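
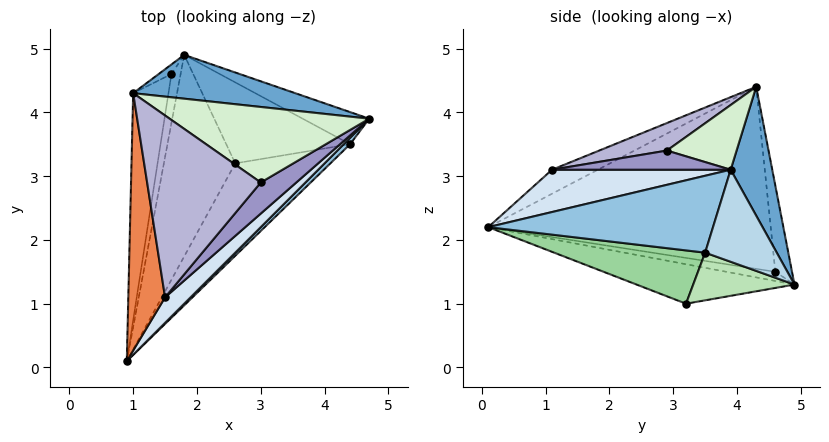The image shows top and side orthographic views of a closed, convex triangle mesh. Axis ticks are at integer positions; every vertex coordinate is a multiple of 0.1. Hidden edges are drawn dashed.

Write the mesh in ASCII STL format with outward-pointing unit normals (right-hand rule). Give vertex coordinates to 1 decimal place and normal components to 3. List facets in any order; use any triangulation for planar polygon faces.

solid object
 facet normal 0.185 0.955 0.233
  outer loop
   vertex 1.8 4.9 1.3
   vertex 1.0 4.3 4.4
   vertex 4.7 3.9 3.1
  endloop
 endfacet
 facet normal 0.699 -0.713 0.058
  outer loop
   vertex 4.4 3.5 1.8
   vertex 4.7 3.9 3.1
   vertex 0.9 0.1 2.2
  endloop
 endfacet
 facet normal 0.495 0.792 -0.358
  outer loop
   vertex 4.4 3.5 1.8
   vertex 1.8 4.9 1.3
   vertex 4.7 3.9 3.1
  endloop
 endfacet
 facet normal 0.612 -0.699 0.369
  outer loop
   vertex 1.5 1.1 3.1
   vertex 0.9 0.1 2.2
   vertex 4.7 3.9 3.1
  endloop
 endfacet
 facet normal -0.503 -0.392 0.770
  outer loop
   vertex 1.5 1.1 3.1
   vertex 1.0 4.3 4.4
   vertex 0.9 0.1 2.2
  endloop
 endfacet
 facet normal -0.974 0.122 -0.189
  outer loop
   vertex 1.6 4.6 1.5
   vertex 0.9 0.1 2.2
   vertex 1.0 4.3 4.4
  endloop
 endfacet
 facet normal -0.707 0.000 -0.707
  outer loop
   vertex 1.6 4.6 1.5
   vertex 1.8 4.9 1.3
   vertex 0.9 0.1 2.2
  endloop
 endfacet
 facet normal -0.862 0.490 -0.128
  outer loop
   vertex 1.6 4.6 1.5
   vertex 1.0 4.3 4.4
   vertex 1.8 4.9 1.3
  endloop
 endfacet
 facet normal -0.483 -0.073 -0.873
  outer loop
   vertex 2.6 3.2 1.0
   vertex 0.9 0.1 2.2
   vertex 1.8 4.9 1.3
  endloop
 endfacet
 facet normal 0.418 -0.518 -0.746
  outer loop
   vertex 2.6 3.2 1.0
   vertex 4.4 3.5 1.8
   vertex 0.9 0.1 2.2
  endloop
 endfacet
 facet normal 0.341 0.317 -0.885
  outer loop
   vertex 2.6 3.2 1.0
   vertex 1.8 4.9 1.3
   vertex 4.4 3.5 1.8
  endloop
 endfacet
 facet normal 0.300 -0.232 0.925
  outer loop
   vertex 3.0 2.9 3.4
   vertex 4.7 3.9 3.1
   vertex 1.0 4.3 4.4
  endloop
 endfacet
 facet normal 0.417 -0.476 0.774
  outer loop
   vertex 3.0 2.9 3.4
   vertex 1.5 1.1 3.1
   vertex 4.7 3.9 3.1
  endloop
 endfacet
 facet normal 0.222 -0.337 0.915
  outer loop
   vertex 3.0 2.9 3.4
   vertex 1.0 4.3 4.4
   vertex 1.5 1.1 3.1
  endloop
 endfacet
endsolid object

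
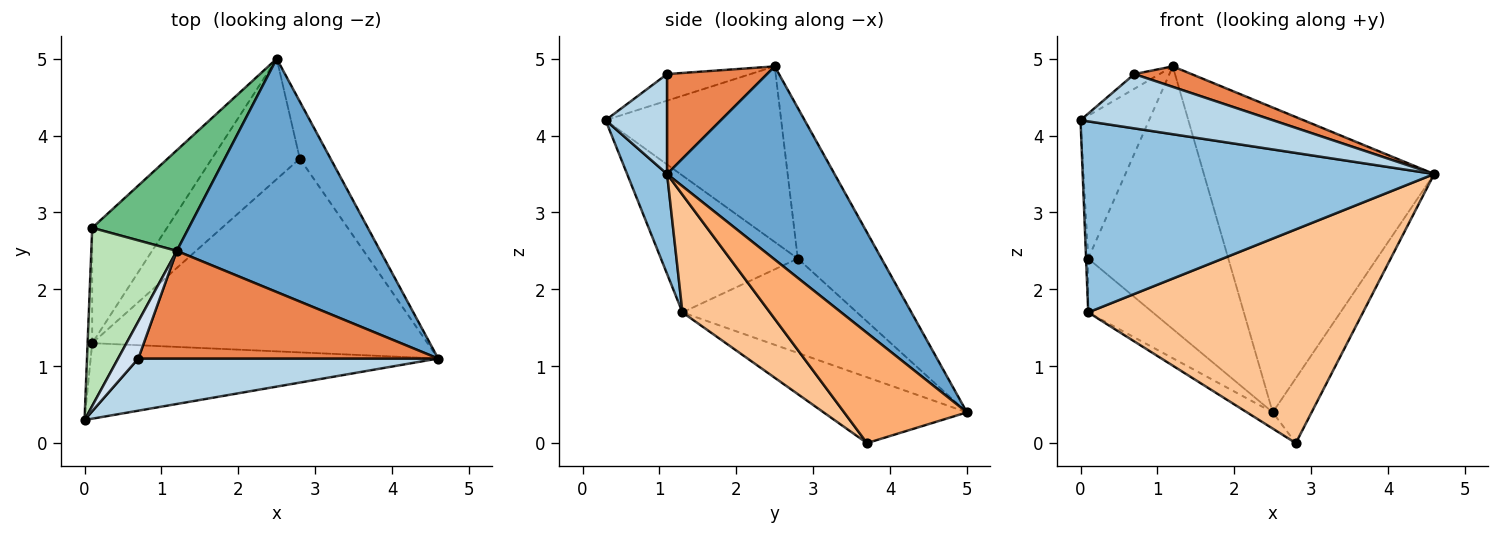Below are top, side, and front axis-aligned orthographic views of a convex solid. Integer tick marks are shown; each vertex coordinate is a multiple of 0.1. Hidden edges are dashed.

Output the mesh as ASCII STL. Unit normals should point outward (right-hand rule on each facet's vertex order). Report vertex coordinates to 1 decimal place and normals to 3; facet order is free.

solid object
 facet normal 0.500 0.688 0.526
  outer loop
   vertex 1.2 2.5 4.9
   vertex 4.6 1.1 3.5
   vertex 2.5 5.0 0.4
  endloop
 endfacet
 facet normal 0.105 -0.925 -0.366
  outer loop
   vertex 0.1 1.3 1.7
   vertex 4.6 1.1 3.5
   vertex 0.0 0.3 4.2
  endloop
 endfacet
 facet normal 0.225 -0.703 0.675
  outer loop
   vertex 0.7 1.1 4.8
   vertex 0.0 0.3 4.2
   vertex 4.6 1.1 3.5
  endloop
 endfacet
 facet normal -0.773 0.234 0.590
  outer loop
   vertex 0.7 1.1 4.8
   vertex 1.2 2.5 4.9
   vertex 0.0 0.3 4.2
  endloop
 endfacet
 facet normal 0.311 -0.178 0.934
  outer loop
   vertex 0.7 1.1 4.8
   vertex 4.6 1.1 3.5
   vertex 1.2 2.5 4.9
  endloop
 endfacet
 facet normal 0.921 0.292 -0.257
  outer loop
   vertex 2.8 3.7 0.0
   vertex 2.5 5.0 0.4
   vertex 4.6 1.1 3.5
  endloop
 endfacet
 facet normal 0.229 -0.721 -0.654
  outer loop
   vertex 2.8 3.7 0.0
   vertex 4.6 1.1 3.5
   vertex 0.1 1.3 1.7
  endloop
 endfacet
 facet normal -0.596 0.107 -0.796
  outer loop
   vertex 2.8 3.7 0.0
   vertex 0.1 1.3 1.7
   vertex 2.5 5.0 0.4
  endloop
 endfacet
 facet normal -0.487 0.815 0.312
  outer loop
   vertex 0.1 2.8 2.4
   vertex 1.2 2.5 4.9
   vertex 2.5 5.0 0.4
  endloop
 endfacet
 facet normal -0.753 0.278 -0.597
  outer loop
   vertex 0.1 2.8 2.4
   vertex 2.5 5.0 0.4
   vertex 0.1 1.3 1.7
  endloop
 endfacet
 facet normal -0.848 0.331 0.413
  outer loop
   vertex 0.1 2.8 2.4
   vertex 0.0 0.3 4.2
   vertex 1.2 2.5 4.9
  endloop
 endfacet
 facet normal -0.999 0.016 -0.034
  outer loop
   vertex 0.1 2.8 2.4
   vertex 0.1 1.3 1.7
   vertex 0.0 0.3 4.2
  endloop
 endfacet
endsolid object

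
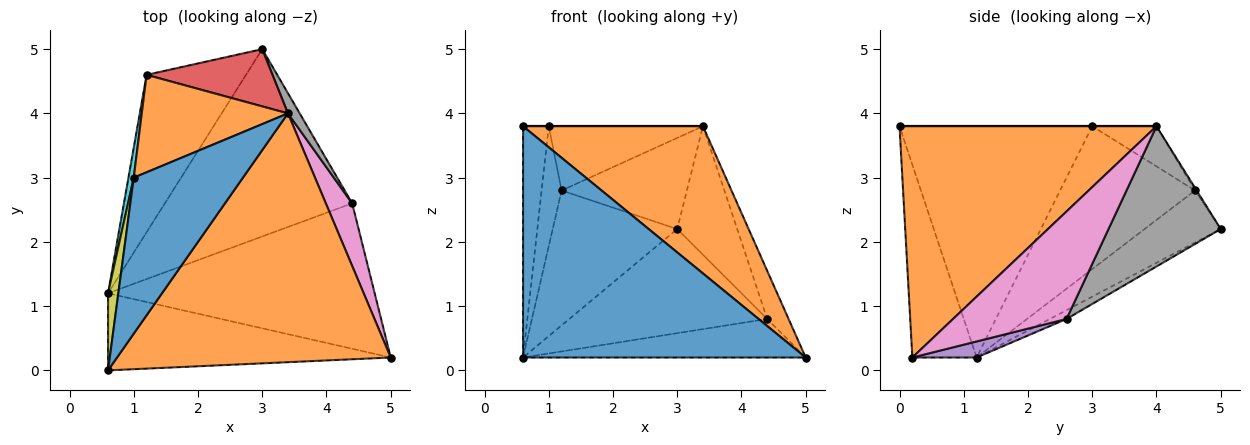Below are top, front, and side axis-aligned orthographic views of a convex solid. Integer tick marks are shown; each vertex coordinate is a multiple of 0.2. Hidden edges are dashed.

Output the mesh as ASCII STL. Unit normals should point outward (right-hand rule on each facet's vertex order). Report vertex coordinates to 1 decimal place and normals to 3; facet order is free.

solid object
 facet normal -0.211 -0.927 -0.309
  outer loop
   vertex 0.6 1.2 0.2
   vertex 5.0 0.2 0.2
   vertex 0.6 0.0 3.8
  endloop
 endfacet
 facet normal 0.588 -0.412 0.696
  outer loop
   vertex 3.4 4.0 3.8
   vertex 0.6 0.0 3.8
   vertex 5.0 0.2 0.2
  endloop
 endfacet
 facet normal -0.370 0.605 -0.706
  outer loop
   vertex 1.2 4.6 2.8
   vertex 3.0 5.0 2.2
   vertex 0.6 1.2 0.2
  endloop
 endfacet
 facet normal -0.011 0.847 0.532
  outer loop
   vertex 1.2 4.6 2.8
   vertex 3.4 4.0 3.8
   vertex 3.0 5.0 2.2
  endloop
 endfacet
 facet normal 0.058 0.256 -0.965
  outer loop
   vertex 4.4 2.6 0.8
   vertex 5.0 0.2 0.2
   vertex 0.6 1.2 0.2
  endloop
 endfacet
 facet normal -0.041 0.486 -0.873
  outer loop
   vertex 4.4 2.6 0.8
   vertex 0.6 1.2 0.2
   vertex 3.0 5.0 2.2
  endloop
 endfacet
 facet normal 0.955 0.180 0.234
  outer loop
   vertex 4.4 2.6 0.8
   vertex 3.4 4.0 3.8
   vertex 5.0 0.2 0.2
  endloop
 endfacet
 facet normal 0.880 0.470 0.074
  outer loop
   vertex 4.4 2.6 0.8
   vertex 3.0 5.0 2.2
   vertex 3.4 4.0 3.8
  endloop
 endfacet
 facet normal -0.990 0.132 0.044
  outer loop
   vertex 1.0 3.0 3.8
   vertex 0.6 1.2 0.2
   vertex 0.6 0.0 3.8
  endloop
 endfacet
 facet normal -0.989 0.146 0.037
  outer loop
   vertex 1.0 3.0 3.8
   vertex 1.2 4.6 2.8
   vertex 0.6 1.2 0.2
  endloop
 endfacet
 facet normal 0.000 0.000 1.000
  outer loop
   vertex 1.0 3.0 3.8
   vertex 0.6 0.0 3.8
   vertex 3.4 4.0 3.8
  endloop
 endfacet
 facet normal -0.224 0.537 0.814
  outer loop
   vertex 1.0 3.0 3.8
   vertex 3.4 4.0 3.8
   vertex 1.2 4.6 2.8
  endloop
 endfacet
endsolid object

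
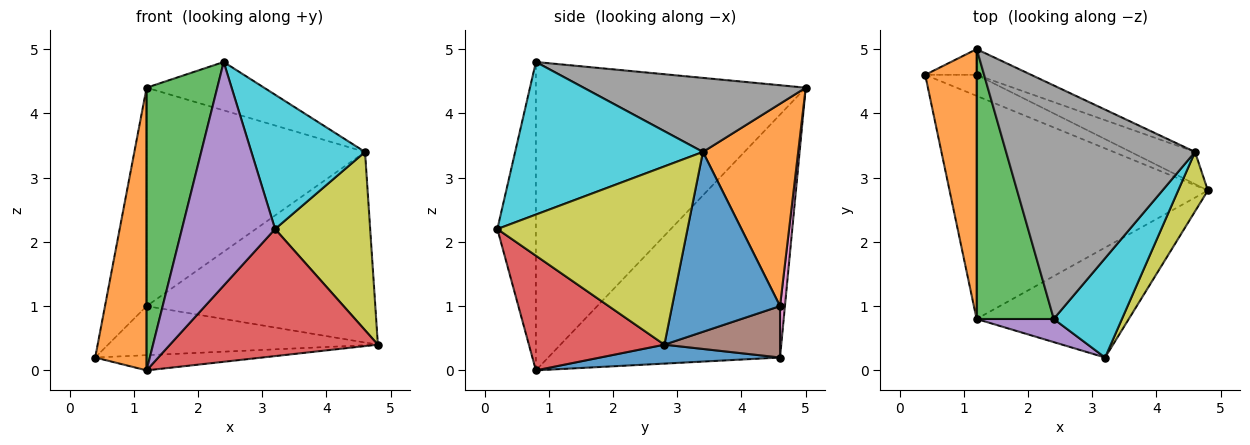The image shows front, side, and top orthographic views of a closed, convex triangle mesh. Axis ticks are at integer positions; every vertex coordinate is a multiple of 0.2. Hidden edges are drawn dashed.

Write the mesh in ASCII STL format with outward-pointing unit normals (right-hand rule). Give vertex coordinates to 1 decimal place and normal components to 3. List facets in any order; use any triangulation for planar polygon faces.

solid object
 facet normal 0.073 0.068 -0.995
  outer loop
   vertex 1.2 0.8 0.0
   vertex 0.4 4.6 0.2
   vertex 4.8 2.8 0.4
  endloop
 endfacet
 facet normal -0.956 -0.212 0.202
  outer loop
   vertex 1.2 5.0 4.4
   vertex 0.4 4.6 0.2
   vertex 1.2 0.8 0.0
  endloop
 endfacet
 facet normal -0.940 -0.246 0.235
  outer loop
   vertex 1.2 5.0 4.4
   vertex 1.2 0.8 0.0
   vertex 2.4 0.8 4.8
  endloop
 endfacet
 facet normal 0.442 -0.678 -0.587
  outer loop
   vertex 3.2 0.2 2.2
   vertex 1.2 0.8 0.0
   vertex 4.8 2.8 0.4
  endloop
 endfacet
 facet normal -0.381 -0.920 0.095
  outer loop
   vertex 3.2 0.2 2.2
   vertex 2.4 0.8 4.8
   vertex 1.2 0.8 0.0
  endloop
 endfacet
 facet normal 0.367 0.855 -0.367
  outer loop
   vertex 1.2 4.6 1.0
   vertex 4.8 2.8 0.4
   vertex 0.4 4.6 0.2
  endloop
 endfacet
 facet normal 0.116 0.986 -0.116
  outer loop
   vertex 1.2 4.6 1.0
   vertex 0.4 4.6 0.2
   vertex 1.2 5.0 4.4
  endloop
 endfacet
 facet normal 0.358 0.189 0.914
  outer loop
   vertex 4.6 3.4 3.4
   vertex 1.2 5.0 4.4
   vertex 2.4 0.8 4.8
  endloop
 endfacet
 facet normal 0.885 -0.442 0.147
  outer loop
   vertex 4.6 3.4 3.4
   vertex 3.2 0.2 2.2
   vertex 4.8 2.8 0.4
  endloop
 endfacet
 facet normal 0.799 -0.484 0.357
  outer loop
   vertex 4.6 3.4 3.4
   vertex 2.4 0.8 4.8
   vertex 3.2 0.2 2.2
  endloop
 endfacet
 facet normal 0.422 0.894 -0.151
  outer loop
   vertex 4.6 3.4 3.4
   vertex 4.8 2.8 0.4
   vertex 1.2 4.6 1.0
  endloop
 endfacet
 facet normal 0.397 0.911 -0.107
  outer loop
   vertex 4.6 3.4 3.4
   vertex 1.2 4.6 1.0
   vertex 1.2 5.0 4.4
  endloop
 endfacet
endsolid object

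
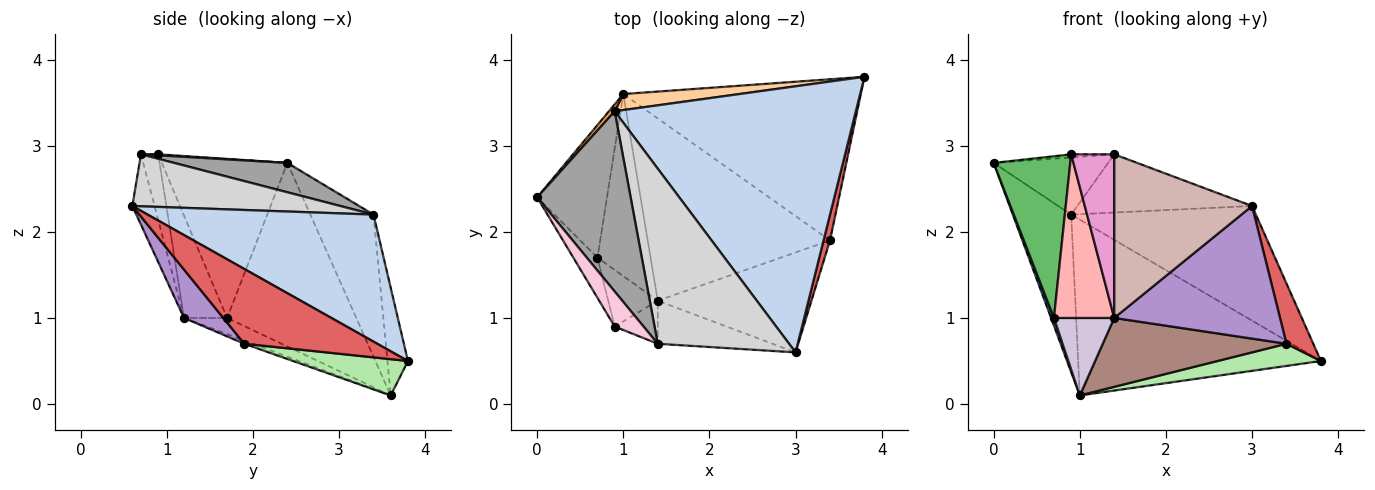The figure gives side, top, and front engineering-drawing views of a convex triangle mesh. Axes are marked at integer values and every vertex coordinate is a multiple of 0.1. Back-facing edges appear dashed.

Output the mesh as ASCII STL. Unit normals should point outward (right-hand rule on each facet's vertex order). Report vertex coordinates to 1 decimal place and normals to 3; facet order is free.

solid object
 facet normal -0.935 -0.021 -0.355
  outer loop
   vertex 0.7 1.7 1.0
   vertex 0.0 2.4 2.8
   vertex 1.0 3.6 0.1
  endloop
 endfacet
 facet normal 0.436 0.356 0.827
  outer loop
   vertex 0.9 3.4 2.2
   vertex 3.0 0.6 2.3
   vertex 3.8 3.8 0.5
  endloop
 endfacet
 facet normal -0.734 0.678 0.030
  outer loop
   vertex 0.9 3.4 2.2
   vertex 1.0 3.6 0.1
   vertex 0.0 2.4 2.8
  endloop
 endfacet
 facet normal -0.084 0.992 0.091
  outer loop
   vertex 0.9 3.4 2.2
   vertex 3.8 3.8 0.5
   vertex 1.0 3.6 0.1
  endloop
 endfacet
 facet normal -0.847 -0.517 -0.128
  outer loop
   vertex 0.9 0.9 2.9
   vertex 0.0 2.4 2.8
   vertex 0.7 1.7 1.0
  endloop
 endfacet
 facet normal 0.150 -0.135 -0.980
  outer loop
   vertex 3.4 1.9 0.7
   vertex 1.0 3.6 0.1
   vertex 3.8 3.8 0.5
  endloop
 endfacet
 facet normal 0.977 -0.197 0.084
  outer loop
   vertex 3.4 1.9 0.7
   vertex 3.8 3.8 0.5
   vertex 3.0 0.6 2.3
  endloop
 endfacet
 facet normal -0.560 -0.783 -0.271
  outer loop
   vertex 1.4 1.2 1.0
   vertex 0.9 0.9 2.9
   vertex 0.7 1.7 1.0
  endloop
 endfacet
 facet normal 0.186 -0.785 -0.591
  outer loop
   vertex 1.4 1.2 1.0
   vertex 3.4 1.9 0.7
   vertex 3.0 0.6 2.3
  endloop
 endfacet
 facet normal -0.269 -0.377 -0.886
  outer loop
   vertex 1.4 1.2 1.0
   vertex 0.7 1.7 1.0
   vertex 1.0 3.6 0.1
  endloop
 endfacet
 facet normal -0.017 -0.353 -0.935
  outer loop
   vertex 1.4 1.2 1.0
   vertex 1.0 3.6 0.1
   vertex 3.4 1.9 0.7
  endloop
 endfacet
 facet normal -0.154 -0.956 -0.251
  outer loop
   vertex 1.4 0.7 2.9
   vertex 1.4 1.2 1.0
   vertex 3.0 0.6 2.3
  endloop
 endfacet
 facet normal -0.361 -0.902 -0.237
  outer loop
   vertex 1.4 0.7 2.9
   vertex 0.9 0.9 2.9
   vertex 1.4 1.2 1.0
  endloop
 endfacet
 facet normal 0.035 0.087 0.996
  outer loop
   vertex 1.4 0.7 2.9
   vertex 0.0 2.4 2.8
   vertex 0.9 0.9 2.9
  endloop
 endfacet
 facet normal 0.287 0.290 0.913
  outer loop
   vertex 1.4 0.7 2.9
   vertex 0.9 3.4 2.2
   vertex 0.0 2.4 2.8
  endloop
 endfacet
 facet normal 0.352 0.295 0.888
  outer loop
   vertex 1.4 0.7 2.9
   vertex 3.0 0.6 2.3
   vertex 0.9 3.4 2.2
  endloop
 endfacet
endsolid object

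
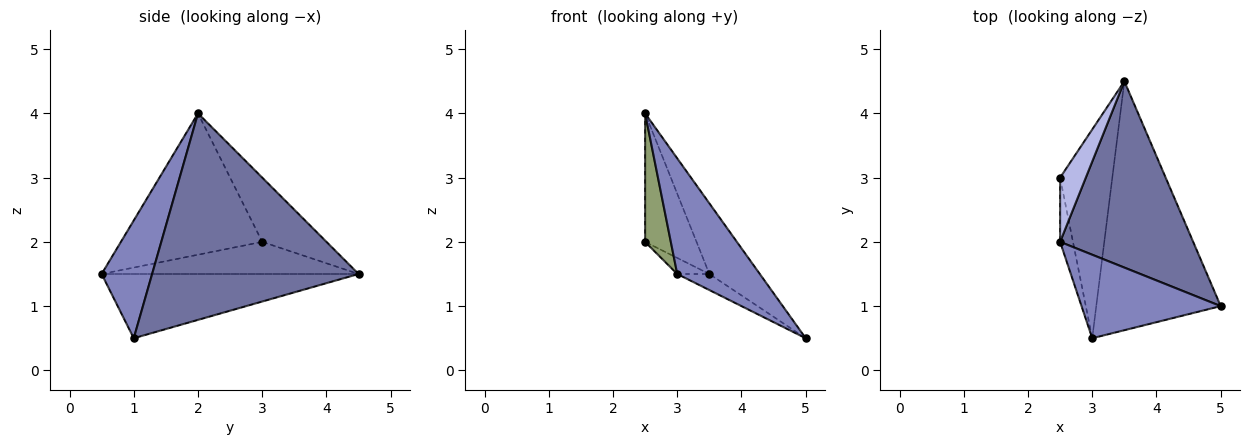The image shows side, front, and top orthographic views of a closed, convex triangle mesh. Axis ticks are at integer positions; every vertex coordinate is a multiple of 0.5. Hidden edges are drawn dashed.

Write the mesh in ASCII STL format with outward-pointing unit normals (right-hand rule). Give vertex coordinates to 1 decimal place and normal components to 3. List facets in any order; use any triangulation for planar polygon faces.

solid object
 facet normal 0.823 0.201 0.531
  outer loop
   vertex 3.5 4.5 1.5
   vertex 2.5 2.0 4.0
   vertex 5.0 1.0 0.5
  endloop
 endfacet
 facet normal 0.444 -0.726 0.525
  outer loop
   vertex 3.0 0.5 1.5
   vertex 5.0 1.0 0.5
   vertex 2.5 2.0 4.0
  endloop
 endfacet
 facet normal -0.458 0.057 -0.887
  outer loop
   vertex 3.0 0.5 1.5
   vertex 3.5 4.5 1.5
   vertex 5.0 1.0 0.5
  endloop
 endfacet
 facet normal -0.745 0.596 0.298
  outer loop
   vertex 2.5 3.0 2.0
   vertex 2.5 2.0 4.0
   vertex 3.5 4.5 1.5
  endloop
 endfacet
 facet normal -0.980 -0.178 -0.089
  outer loop
   vertex 2.5 3.0 2.0
   vertex 3.0 0.5 1.5
   vertex 2.5 2.0 4.0
  endloop
 endfacet
 facet normal -0.523 0.065 -0.850
  outer loop
   vertex 2.5 3.0 2.0
   vertex 3.5 4.5 1.5
   vertex 3.0 0.5 1.5
  endloop
 endfacet
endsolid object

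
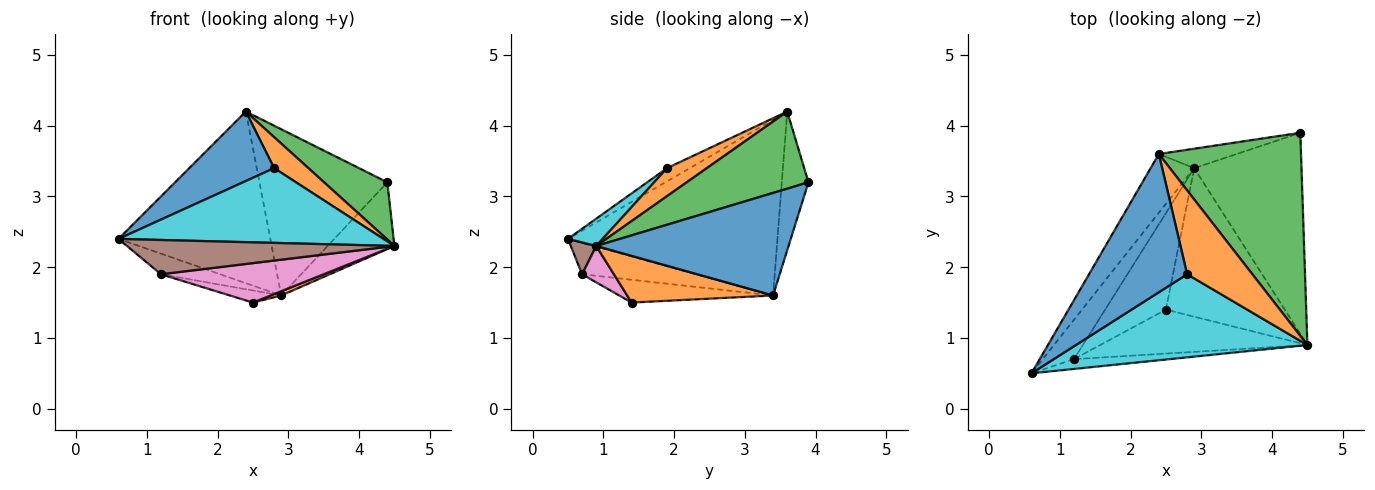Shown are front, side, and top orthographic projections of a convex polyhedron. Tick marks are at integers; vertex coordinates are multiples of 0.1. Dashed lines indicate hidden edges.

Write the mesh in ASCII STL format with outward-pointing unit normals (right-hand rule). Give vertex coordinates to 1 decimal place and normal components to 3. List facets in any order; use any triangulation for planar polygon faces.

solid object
 facet normal 0.672 0.233 -0.703
  outer loop
   vertex 2.9 3.4 1.6
   vertex 4.4 3.9 3.2
   vertex 4.5 0.9 2.3
  endloop
 endfacet
 facet normal 0.366 -0.027 -0.930
  outer loop
   vertex 2.9 3.4 1.6
   vertex 4.5 0.9 2.3
   vertex 2.5 1.4 1.5
  endloop
 endfacet
 facet normal 0.463 -0.241 0.853
  outer loop
   vertex 2.4 3.6 4.2
   vertex 4.5 0.9 2.3
   vertex 4.4 3.9 3.2
  endloop
 endfacet
 facet normal -0.794 0.575 -0.197
  outer loop
   vertex 2.4 3.6 4.2
   vertex 2.9 3.4 1.6
   vertex 0.6 0.5 2.4
  endloop
 endfacet
 facet normal -0.203 0.973 -0.114
  outer loop
   vertex 2.4 3.6 4.2
   vertex 4.4 3.9 3.2
   vertex 2.9 3.4 1.6
  endloop
 endfacet
 facet normal 0.091 -0.958 -0.274
  outer loop
   vertex 1.2 0.7 1.9
   vertex 4.5 0.9 2.3
   vertex 0.6 0.5 2.4
  endloop
 endfacet
 facet normal 0.130 -0.662 -0.738
  outer loop
   vertex 1.2 0.7 1.9
   vertex 2.5 1.4 1.5
   vertex 4.5 0.9 2.3
  endloop
 endfacet
 facet normal -0.666 0.346 -0.661
  outer loop
   vertex 1.2 0.7 1.9
   vertex 0.6 0.5 2.4
   vertex 2.9 3.4 1.6
  endloop
 endfacet
 facet normal -0.349 0.116 -0.930
  outer loop
   vertex 1.2 0.7 1.9
   vertex 2.9 3.4 1.6
   vertex 2.5 1.4 1.5
  endloop
 endfacet
 facet normal 0.087 -0.666 0.741
  outer loop
   vertex 2.8 1.9 3.4
   vertex 0.6 0.5 2.4
   vertex 4.5 0.9 2.3
  endloop
 endfacet
 facet normal -0.120 -0.446 0.887
  outer loop
   vertex 2.8 1.9 3.4
   vertex 2.4 3.6 4.2
   vertex 0.6 0.5 2.4
  endloop
 endfacet
 facet normal 0.374 -0.321 0.870
  outer loop
   vertex 2.8 1.9 3.4
   vertex 4.5 0.9 2.3
   vertex 2.4 3.6 4.2
  endloop
 endfacet
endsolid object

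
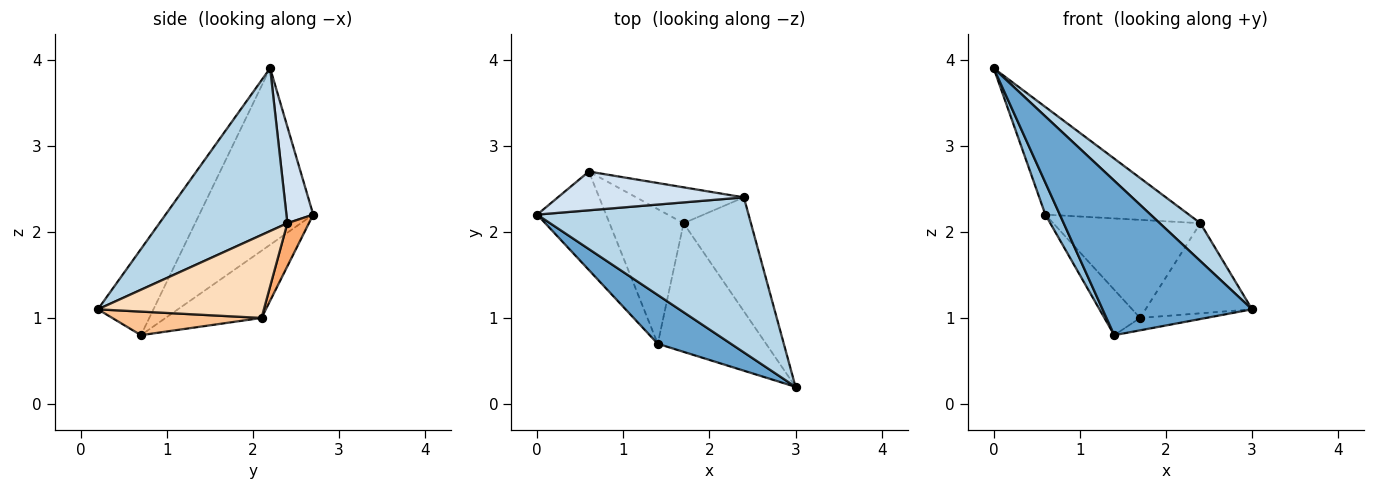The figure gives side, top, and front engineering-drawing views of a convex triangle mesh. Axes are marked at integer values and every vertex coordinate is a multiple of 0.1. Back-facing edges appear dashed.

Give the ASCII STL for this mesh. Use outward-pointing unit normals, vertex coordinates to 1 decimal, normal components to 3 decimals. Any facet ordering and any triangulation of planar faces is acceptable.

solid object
 facet normal -0.334 -0.899 0.284
  outer loop
   vertex 1.4 0.7 0.8
   vertex 3.0 0.2 1.1
   vertex 0.0 2.2 3.9
  endloop
 endfacet
 facet normal -0.925 -0.117 -0.361
  outer loop
   vertex 1.4 0.7 0.8
   vertex 0.0 2.2 3.9
   vertex 0.6 2.7 2.2
  endloop
 endfacet
 facet normal 0.599 -0.190 0.778
  outer loop
   vertex 2.4 2.4 2.1
   vertex 0.0 2.2 3.9
   vertex 3.0 0.2 1.1
  endloop
 endfacet
 facet normal 0.173 0.927 0.334
  outer loop
   vertex 2.4 2.4 2.1
   vertex 0.6 2.7 2.2
   vertex 0.0 2.2 3.9
  endloop
 endfacet
 facet normal -0.652 0.242 -0.719
  outer loop
   vertex 1.7 2.1 1.0
   vertex 1.4 0.7 0.8
   vertex 0.6 2.7 2.2
  endloop
 endfacet
 facet normal 0.136 0.930 -0.340
  outer loop
   vertex 1.7 2.1 1.0
   vertex 0.6 2.7 2.2
   vertex 2.4 2.4 2.1
  endloop
 endfacet
 facet normal 0.212 0.094 -0.973
  outer loop
   vertex 1.7 2.1 1.0
   vertex 3.0 0.2 1.1
   vertex 1.4 0.7 0.8
  endloop
 endfacet
 facet normal 0.695 0.446 -0.564
  outer loop
   vertex 1.7 2.1 1.0
   vertex 2.4 2.4 2.1
   vertex 3.0 0.2 1.1
  endloop
 endfacet
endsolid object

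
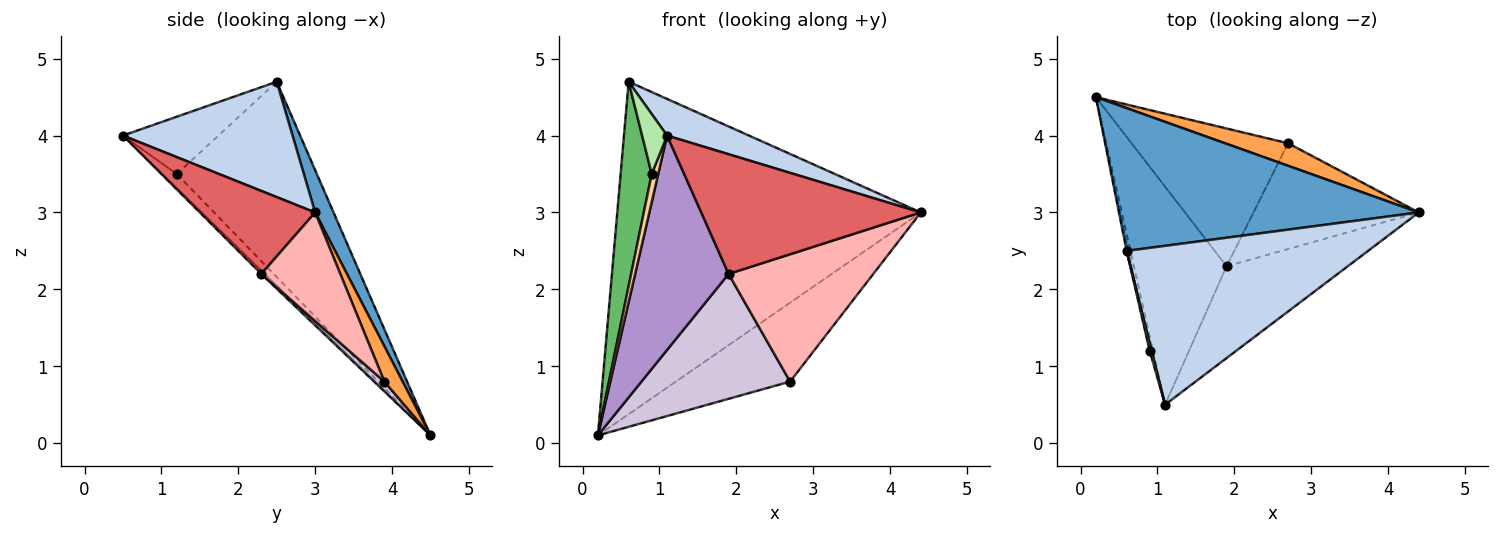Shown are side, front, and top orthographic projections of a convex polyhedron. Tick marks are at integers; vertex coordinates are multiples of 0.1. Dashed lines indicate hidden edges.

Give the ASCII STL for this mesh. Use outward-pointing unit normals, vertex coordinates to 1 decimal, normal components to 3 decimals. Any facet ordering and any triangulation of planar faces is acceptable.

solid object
 facet normal 0.056 0.917 0.394
  outer loop
   vertex 0.6 2.5 4.7
   vertex 4.4 3.0 3.0
   vertex 0.2 4.5 0.1
  endloop
 endfacet
 facet normal 0.422 -0.204 0.883
  outer loop
   vertex 0.6 2.5 4.7
   vertex 1.1 0.5 4.0
   vertex 4.4 3.0 3.0
  endloop
 endfacet
 facet normal 0.152 0.950 0.271
  outer loop
   vertex 2.7 3.9 0.8
   vertex 0.2 4.5 0.1
   vertex 4.4 3.0 3.0
  endloop
 endfacet
 facet normal -0.891 -0.403 -0.208
  outer loop
   vertex 0.9 1.2 3.5
   vertex 0.2 4.5 0.1
   vertex 1.1 0.5 4.0
  endloop
 endfacet
 facet normal -0.976 -0.217 -0.009
  outer loop
   vertex 0.9 1.2 3.5
   vertex 0.6 2.5 4.7
   vertex 0.2 4.5 0.1
  endloop
 endfacet
 facet normal -0.967 -0.253 0.032
  outer loop
   vertex 0.9 1.2 3.5
   vertex 1.1 0.5 4.0
   vertex 0.6 2.5 4.7
  endloop
 endfacet
 facet normal 0.385 -0.733 -0.562
  outer loop
   vertex 1.9 2.3 2.2
   vertex 4.4 3.0 3.0
   vertex 1.1 0.5 4.0
  endloop
 endfacet
 facet normal 0.387 -0.709 -0.589
  outer loop
   vertex 1.9 2.3 2.2
   vertex 2.7 3.9 0.8
   vertex 4.4 3.0 3.0
  endloop
 endfacet
 facet normal -0.027 -0.701 -0.713
  outer loop
   vertex 1.9 2.3 2.2
   vertex 1.1 0.5 4.0
   vertex 0.2 4.5 0.1
  endloop
 endfacet
 facet normal 0.046 -0.671 -0.740
  outer loop
   vertex 1.9 2.3 2.2
   vertex 0.2 4.5 0.1
   vertex 2.7 3.9 0.8
  endloop
 endfacet
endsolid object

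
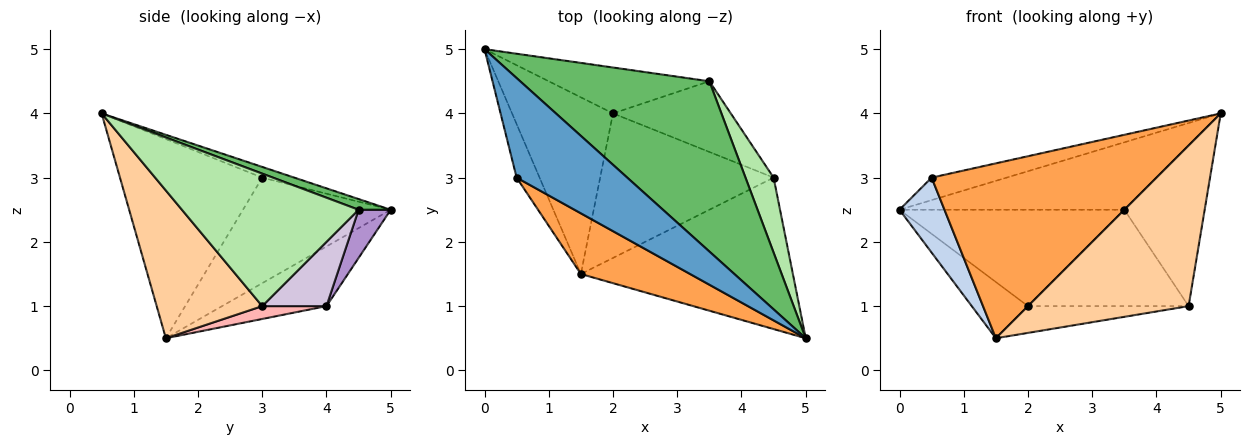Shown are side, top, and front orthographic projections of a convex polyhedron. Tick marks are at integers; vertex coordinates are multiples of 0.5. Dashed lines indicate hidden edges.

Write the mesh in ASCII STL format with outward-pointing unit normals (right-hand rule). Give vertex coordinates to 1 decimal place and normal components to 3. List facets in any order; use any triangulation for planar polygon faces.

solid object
 facet normal -0.094 0.219 0.971
  outer loop
   vertex 0.5 3.0 3.0
   vertex 5.0 0.5 4.0
   vertex 0.0 5.0 2.5
  endloop
 endfacet
 facet normal -0.937 -0.285 -0.204
  outer loop
   vertex 0.5 3.0 3.0
   vertex 0.0 5.0 2.5
   vertex 1.5 1.5 0.5
  endloop
 endfacet
 facet normal -0.513 -0.811 0.281
  outer loop
   vertex 0.5 3.0 3.0
   vertex 1.5 1.5 0.5
   vertex 5.0 0.5 4.0
  endloop
 endfacet
 facet normal 0.431 -0.656 -0.619
  outer loop
   vertex 4.5 3.0 1.0
   vertex 5.0 0.5 4.0
   vertex 1.5 1.5 0.5
  endloop
 endfacet
 facet normal 0.053 0.368 0.928
  outer loop
   vertex 3.5 4.5 2.5
   vertex 0.0 5.0 2.5
   vertex 5.0 0.5 4.0
  endloop
 endfacet
 facet normal 0.894 0.406 0.190
  outer loop
   vertex 3.5 4.5 2.5
   vertex 5.0 0.5 4.0
   vertex 4.5 3.0 1.0
  endloop
 endfacet
 facet normal -0.491 0.264 -0.830
  outer loop
   vertex 2.0 4.0 1.0
   vertex 1.5 1.5 0.5
   vertex 0.0 5.0 2.5
  endloop
 endfacet
 facet normal 0.073 0.182 -0.981
  outer loop
   vertex 2.0 4.0 1.0
   vertex 4.5 3.0 1.0
   vertex 1.5 1.5 0.5
  endloop
 endfacet
 facet normal 0.128 0.895 -0.426
  outer loop
   vertex 2.0 4.0 1.0
   vertex 0.0 5.0 2.5
   vertex 3.5 4.5 2.5
  endloop
 endfacet
 facet normal 0.307 0.767 -0.563
  outer loop
   vertex 2.0 4.0 1.0
   vertex 3.5 4.5 2.5
   vertex 4.5 3.0 1.0
  endloop
 endfacet
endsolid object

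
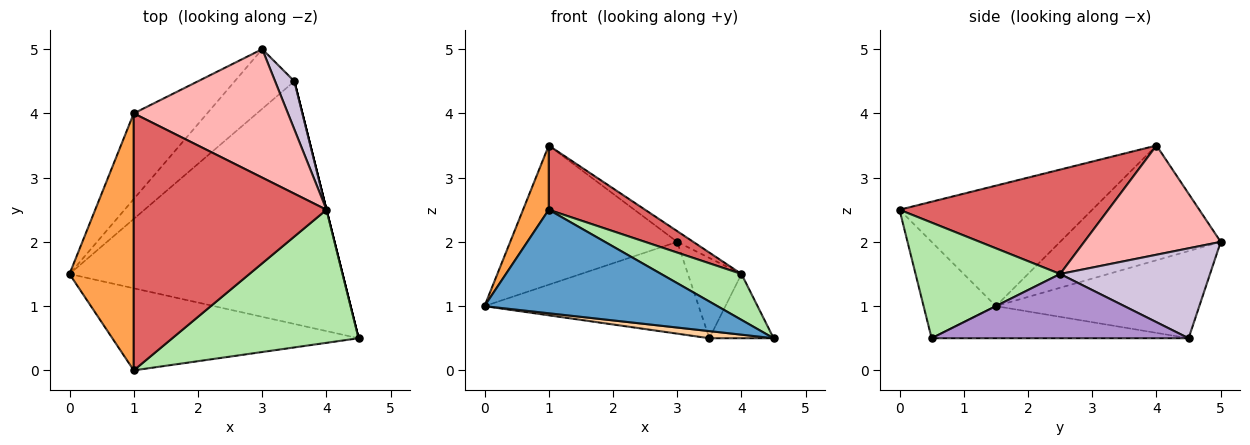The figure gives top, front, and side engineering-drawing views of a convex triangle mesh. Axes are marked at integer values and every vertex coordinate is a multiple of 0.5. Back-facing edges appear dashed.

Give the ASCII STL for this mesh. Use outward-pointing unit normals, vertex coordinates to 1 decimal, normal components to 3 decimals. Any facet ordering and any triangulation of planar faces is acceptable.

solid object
 facet normal -0.236 -0.761 -0.604
  outer loop
   vertex 1.0 0.0 2.5
   vertex 0.0 1.5 1.0
   vertex 4.5 0.5 0.5
  endloop
 endfacet
 facet normal -0.634 0.659 -0.405
  outer loop
   vertex 1.0 4.0 3.5
   vertex 3.0 5.0 2.0
   vertex 0.0 1.5 1.0
  endloop
 endfacet
 facet normal -0.876 -0.117 0.467
  outer loop
   vertex 1.0 4.0 3.5
   vertex 0.0 1.5 1.0
   vertex 1.0 0.0 2.5
  endloop
 endfacet
 facet normal -0.117 -0.029 -0.993
  outer loop
   vertex 3.5 4.5 0.5
   vertex 4.5 0.5 0.5
   vertex 0.0 1.5 1.0
  endloop
 endfacet
 facet normal -0.623 0.656 -0.426
  outer loop
   vertex 3.5 4.5 0.5
   vertex 0.0 1.5 1.0
   vertex 3.0 5.0 2.0
  endloop
 endfacet
 facet normal 0.506 -0.281 0.815
  outer loop
   vertex 4.0 2.5 1.5
   vertex 1.0 0.0 2.5
   vertex 4.5 0.5 0.5
  endloop
 endfacet
 facet normal 0.465 -0.215 0.859
  outer loop
   vertex 4.0 2.5 1.5
   vertex 1.0 4.0 3.5
   vertex 1.0 0.0 2.5
  endloop
 endfacet
 facet normal 0.577 0.068 0.814
  outer loop
   vertex 4.0 2.5 1.5
   vertex 3.0 5.0 2.0
   vertex 1.0 4.0 3.5
  endloop
 endfacet
 facet normal 0.970 0.243 0.000
  outer loop
   vertex 4.0 2.5 1.5
   vertex 4.5 0.5 0.5
   vertex 3.5 4.5 0.5
  endloop
 endfacet
 facet normal 0.923 0.330 0.198
  outer loop
   vertex 4.0 2.5 1.5
   vertex 3.5 4.5 0.5
   vertex 3.0 5.0 2.0
  endloop
 endfacet
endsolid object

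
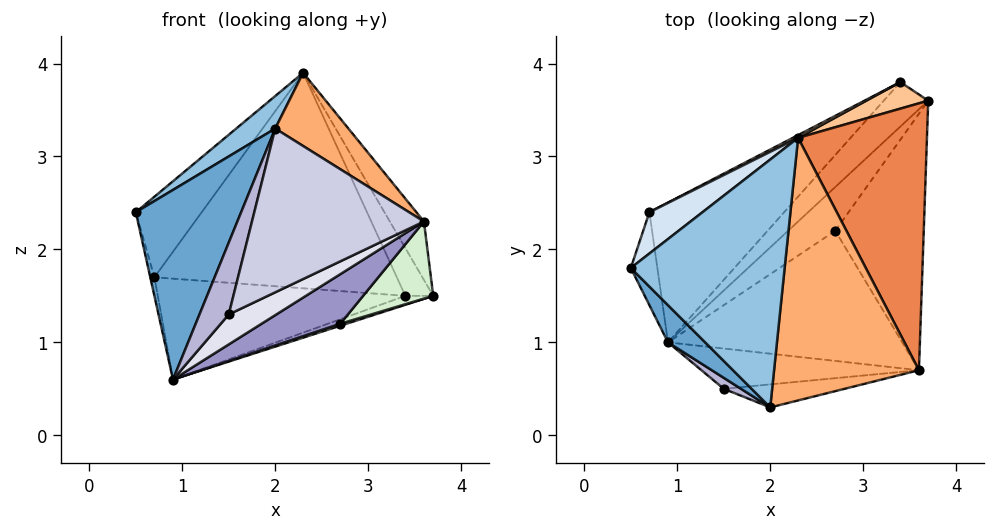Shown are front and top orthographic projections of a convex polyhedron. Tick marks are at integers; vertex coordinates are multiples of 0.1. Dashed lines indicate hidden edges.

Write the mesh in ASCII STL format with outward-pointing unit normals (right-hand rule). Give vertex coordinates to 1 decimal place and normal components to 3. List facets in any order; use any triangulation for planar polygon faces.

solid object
 facet normal -0.739 -0.661 0.130
  outer loop
   vertex 0.9 1.0 0.6
   vertex 2.0 0.3 3.3
   vertex 0.5 1.8 2.4
  endloop
 endfacet
 facet normal -0.587 -0.105 0.803
  outer loop
   vertex 2.3 3.2 3.9
   vertex 0.5 1.8 2.4
   vertex 2.0 0.3 3.3
  endloop
 endfacet
 facet normal -0.970 0.047 -0.237
  outer loop
   vertex 0.7 2.4 1.7
   vertex 0.9 1.0 0.6
   vertex 0.5 1.8 2.4
  endloop
 endfacet
 facet normal -0.731 0.607 0.311
  outer loop
   vertex 0.7 2.4 1.7
   vertex 0.5 1.8 2.4
   vertex 2.3 3.2 3.9
  endloop
 endfacet
 facet normal 0.850 0.113 0.515
  outer loop
   vertex 3.6 0.7 2.3
   vertex 3.7 3.6 1.5
   vertex 2.3 3.2 3.9
  endloop
 endfacet
 facet normal 0.556 -0.223 0.801
  outer loop
   vertex 3.6 0.7 2.3
   vertex 2.3 3.2 3.9
   vertex 2.0 0.3 3.3
  endloop
 endfacet
 facet normal 0.504 0.755 0.420
  outer loop
   vertex 3.4 3.8 1.5
   vertex 2.3 3.2 3.9
   vertex 3.7 3.6 1.5
  endloop
 endfacet
 facet normal -0.460 0.888 0.011
  outer loop
   vertex 3.4 3.8 1.5
   vertex 0.7 2.4 1.7
   vertex 2.3 3.2 3.9
  endloop
 endfacet
 facet normal 0.131 0.196 -0.972
  outer loop
   vertex 3.4 3.8 1.5
   vertex 3.7 3.6 1.5
   vertex 0.9 1.0 0.6
  endloop
 endfacet
 facet normal -0.342 0.550 -0.762
  outer loop
   vertex 3.4 3.8 1.5
   vertex 0.9 1.0 0.6
   vertex 0.7 2.4 1.7
  endloop
 endfacet
 facet normal 0.341 -0.043 -0.939
  outer loop
   vertex 2.7 2.2 1.2
   vertex 0.9 1.0 0.6
   vertex 3.7 3.6 1.5
  endloop
 endfacet
 facet normal 0.568 -0.237 -0.788
  outer loop
   vertex 2.7 2.2 1.2
   vertex 3.7 3.6 1.5
   vertex 3.6 0.7 2.3
  endloop
 endfacet
 facet normal 0.481 -0.312 -0.819
  outer loop
   vertex 2.7 2.2 1.2
   vertex 3.6 0.7 2.3
   vertex 0.9 1.0 0.6
  endloop
 endfacet
 facet normal -0.707 -0.699 0.107
  outer loop
   vertex 1.5 0.5 1.3
   vertex 2.0 0.3 3.3
   vertex 0.9 1.0 0.6
  endloop
 endfacet
 facet normal 0.159 -0.978 -0.137
  outer loop
   vertex 1.5 0.5 1.3
   vertex 3.6 0.7 2.3
   vertex 2.0 0.3 3.3
  endloop
 endfacet
 facet normal 0.402 -0.546 -0.735
  outer loop
   vertex 1.5 0.5 1.3
   vertex 0.9 1.0 0.6
   vertex 3.6 0.7 2.3
  endloop
 endfacet
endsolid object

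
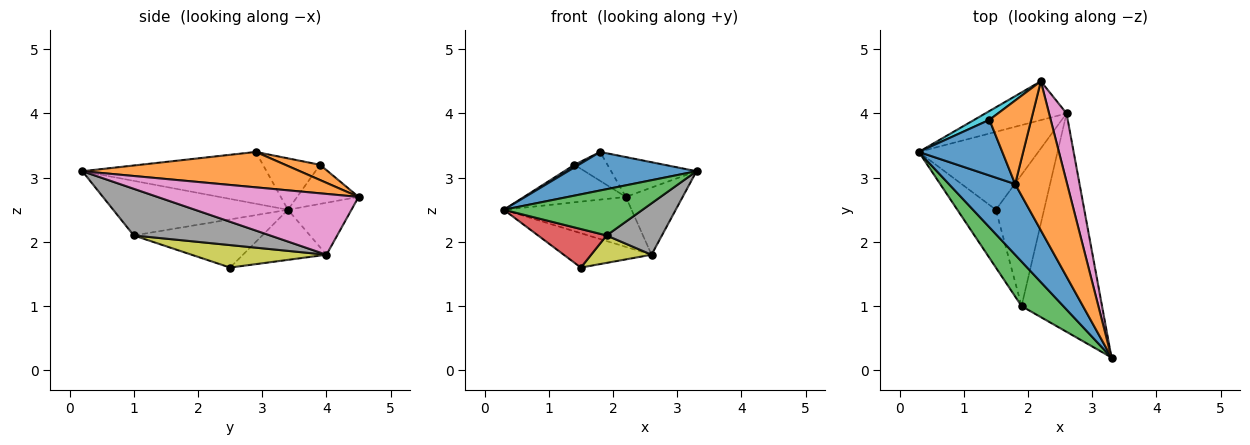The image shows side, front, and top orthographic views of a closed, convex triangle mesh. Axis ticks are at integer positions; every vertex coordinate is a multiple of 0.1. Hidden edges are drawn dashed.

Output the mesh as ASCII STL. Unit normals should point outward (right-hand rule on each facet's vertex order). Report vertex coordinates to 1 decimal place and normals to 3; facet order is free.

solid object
 facet normal -0.566 -0.395 0.724
  outer loop
   vertex 1.8 2.9 3.4
   vertex 0.3 3.4 2.5
   vertex 3.3 0.2 3.1
  endloop
 endfacet
 facet normal 0.550 0.216 0.807
  outer loop
   vertex 1.8 2.9 3.4
   vertex 3.3 0.2 3.1
   vertex 2.2 4.5 2.7
  endloop
 endfacet
 facet normal -0.672 -0.534 0.514
  outer loop
   vertex 1.9 1.0 2.1
   vertex 3.3 0.2 3.1
   vertex 0.3 3.4 2.5
  endloop
 endfacet
 facet normal -0.721 -0.384 -0.577
  outer loop
   vertex 1.9 1.0 2.1
   vertex 0.3 3.4 2.5
   vertex 1.5 2.5 1.6
  endloop
 endfacet
 facet normal -0.366 0.735 -0.571
  outer loop
   vertex 2.6 4.0 1.8
   vertex 0.3 3.4 2.5
   vertex 2.2 4.5 2.7
  endloop
 endfacet
 facet normal -0.358 0.377 -0.854
  outer loop
   vertex 2.6 4.0 1.8
   vertex 1.5 2.5 1.6
   vertex 0.3 3.4 2.5
  endloop
 endfacet
 facet normal 0.927 0.262 0.267
  outer loop
   vertex 2.6 4.0 1.8
   vertex 2.2 4.5 2.7
   vertex 3.3 0.2 3.1
  endloop
 endfacet
 facet normal 0.492 -0.199 -0.848
  outer loop
   vertex 2.6 4.0 1.8
   vertex 3.3 0.2 3.1
   vertex 1.9 1.0 2.1
  endloop
 endfacet
 facet normal 0.416 -0.186 -0.890
  outer loop
   vertex 2.6 4.0 1.8
   vertex 1.9 1.0 2.1
   vertex 1.5 2.5 1.6
  endloop
 endfacet
 facet normal -0.507 0.839 0.197
  outer loop
   vertex 1.4 3.9 3.2
   vertex 2.2 4.5 2.7
   vertex 0.3 3.4 2.5
  endloop
 endfacet
 facet normal -0.524 -0.039 0.851
  outer loop
   vertex 1.4 3.9 3.2
   vertex 0.3 3.4 2.5
   vertex 1.8 2.9 3.4
  endloop
 endfacet
 facet normal 0.326 0.309 0.893
  outer loop
   vertex 1.4 3.9 3.2
   vertex 1.8 2.9 3.4
   vertex 2.2 4.5 2.7
  endloop
 endfacet
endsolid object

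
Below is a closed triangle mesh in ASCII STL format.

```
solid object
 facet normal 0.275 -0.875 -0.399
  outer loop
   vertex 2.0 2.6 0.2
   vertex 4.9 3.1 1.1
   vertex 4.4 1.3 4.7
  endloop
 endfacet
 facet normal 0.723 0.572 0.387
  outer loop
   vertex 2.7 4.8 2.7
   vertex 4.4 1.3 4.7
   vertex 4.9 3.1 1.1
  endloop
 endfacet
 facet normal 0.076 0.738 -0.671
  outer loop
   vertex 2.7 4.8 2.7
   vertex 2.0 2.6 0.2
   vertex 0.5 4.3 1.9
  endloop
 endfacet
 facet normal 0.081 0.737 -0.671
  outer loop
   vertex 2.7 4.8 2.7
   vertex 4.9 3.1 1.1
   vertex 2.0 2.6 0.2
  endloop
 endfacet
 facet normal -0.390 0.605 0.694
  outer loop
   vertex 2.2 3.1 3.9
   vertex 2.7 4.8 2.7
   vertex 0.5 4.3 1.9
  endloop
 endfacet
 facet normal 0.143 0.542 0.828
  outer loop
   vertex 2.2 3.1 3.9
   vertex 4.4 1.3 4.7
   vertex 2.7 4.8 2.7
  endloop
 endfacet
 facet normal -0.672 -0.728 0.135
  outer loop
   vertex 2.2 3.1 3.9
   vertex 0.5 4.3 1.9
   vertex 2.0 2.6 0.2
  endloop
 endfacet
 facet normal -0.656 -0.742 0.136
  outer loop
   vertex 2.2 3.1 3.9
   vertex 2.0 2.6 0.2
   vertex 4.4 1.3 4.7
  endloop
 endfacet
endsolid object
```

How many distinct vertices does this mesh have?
6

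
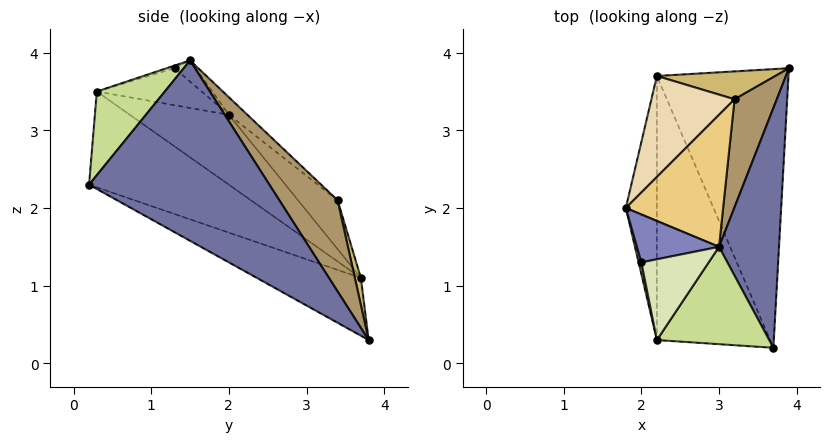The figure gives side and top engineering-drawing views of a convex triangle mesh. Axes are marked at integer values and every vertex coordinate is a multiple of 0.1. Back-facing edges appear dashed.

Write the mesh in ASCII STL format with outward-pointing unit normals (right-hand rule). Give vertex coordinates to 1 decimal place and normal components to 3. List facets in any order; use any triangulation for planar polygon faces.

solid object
 facet normal 0.942 0.122 0.313
  outer loop
   vertex 3.0 1.5 3.9
   vertex 3.7 0.2 2.3
   vertex 3.9 3.8 0.3
  endloop
 endfacet
 facet normal -0.198 0.605 0.771
  outer loop
   vertex 2.0 1.3 3.8
   vertex 3.0 1.5 3.9
   vertex 1.8 2.0 3.2
  endloop
 endfacet
 facet normal -0.362 -0.437 -0.823
  outer loop
   vertex 2.2 3.7 1.1
   vertex 3.9 3.8 0.3
   vertex 3.7 0.2 2.3
  endloop
 endfacet
 facet normal -0.878 -0.276 -0.390
  outer loop
   vertex 2.2 0.3 3.5
   vertex 1.8 2.0 3.2
   vertex 2.2 3.7 1.1
  endloop
 endfacet
 facet normal -0.569 -0.474 -0.672
  outer loop
   vertex 2.2 0.3 3.5
   vertex 2.2 3.7 1.1
   vertex 3.7 0.2 2.3
  endloop
 endfacet
 facet normal -0.974 -0.216 0.072
  outer loop
   vertex 2.2 0.3 3.5
   vertex 2.0 1.3 3.8
   vertex 1.8 2.0 3.2
  endloop
 endfacet
 facet normal 0.497 -0.554 0.668
  outer loop
   vertex 2.2 0.3 3.5
   vertex 3.7 0.2 2.3
   vertex 3.0 1.5 3.9
  endloop
 endfacet
 facet normal -0.037 -0.294 0.955
  outer loop
   vertex 2.2 0.3 3.5
   vertex 3.0 1.5 3.9
   vertex 2.0 1.3 3.8
  endloop
 endfacet
 facet normal 0.869 0.290 0.402
  outer loop
   vertex 3.2 3.4 2.1
   vertex 3.0 1.5 3.9
   vertex 3.9 3.8 0.3
  endloop
 endfacet
 facet normal 0.054 0.970 0.237
  outer loop
   vertex 3.2 3.4 2.1
   vertex 3.9 3.8 0.3
   vertex 2.2 3.7 1.1
  endloop
 endfacet
 facet normal -0.129 0.689 0.713
  outer loop
   vertex 3.2 3.4 2.1
   vertex 1.8 2.0 3.2
   vertex 3.0 1.5 3.9
  endloop
 endfacet
 facet normal -0.327 0.764 0.556
  outer loop
   vertex 3.2 3.4 2.1
   vertex 2.2 3.7 1.1
   vertex 1.8 2.0 3.2
  endloop
 endfacet
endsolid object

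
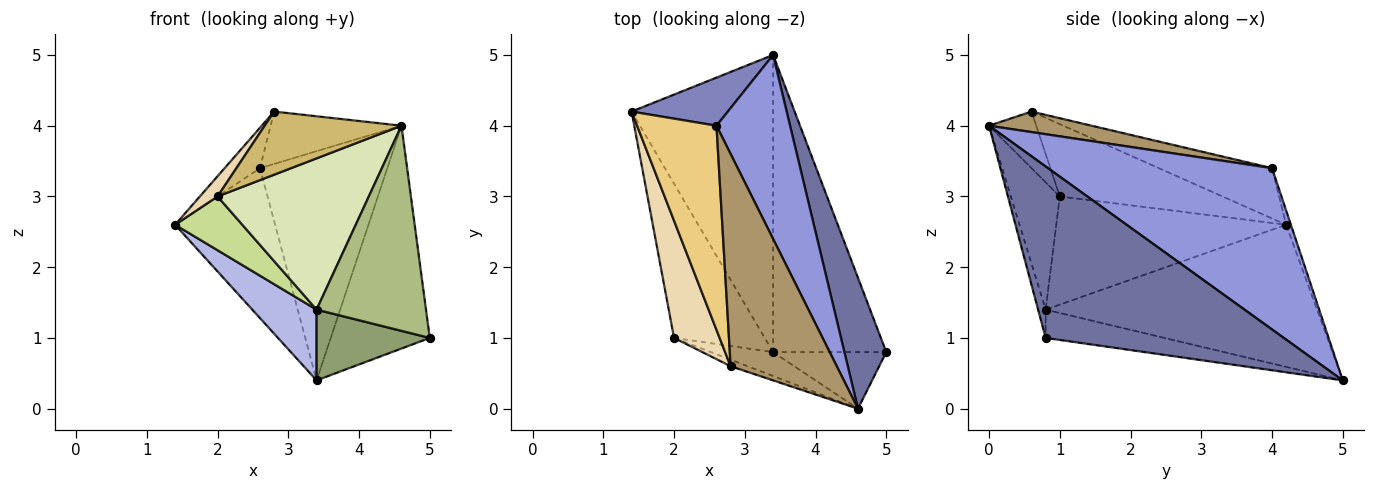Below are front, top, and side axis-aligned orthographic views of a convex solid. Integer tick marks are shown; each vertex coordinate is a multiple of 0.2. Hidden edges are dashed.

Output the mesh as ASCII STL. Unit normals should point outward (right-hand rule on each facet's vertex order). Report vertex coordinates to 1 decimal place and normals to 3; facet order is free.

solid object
 facet normal 0.901 0.375 0.220
  outer loop
   vertex 4.6 0.0 4.0
   vertex 5.0 0.8 1.0
   vertex 3.4 5.0 0.4
  endloop
 endfacet
 facet normal -0.045 0.951 0.305
  outer loop
   vertex 2.6 4.0 3.4
   vertex 3.4 5.0 0.4
   vertex 1.4 4.2 2.6
  endloop
 endfacet
 facet normal 0.808 0.459 0.369
  outer loop
   vertex 2.6 4.0 3.4
   vertex 4.6 0.0 4.0
   vertex 3.4 5.0 0.4
  endloop
 endfacet
 facet normal -0.699 -0.166 -0.696
  outer loop
   vertex 3.4 0.8 1.4
   vertex 1.4 4.2 2.6
   vertex 3.4 5.0 0.4
  endloop
 endfacet
 facet normal -0.236 -0.225 -0.945
  outer loop
   vertex 3.4 0.8 1.4
   vertex 3.4 5.0 0.4
   vertex 5.0 0.8 1.0
  endloop
 endfacet
 facet normal -0.066 -0.962 -0.265
  outer loop
   vertex 3.4 0.8 1.4
   vertex 5.0 0.8 1.0
   vertex 4.6 0.0 4.0
  endloop
 endfacet
 facet normal -0.748 -0.219 -0.627
  outer loop
   vertex 2.0 1.0 3.0
   vertex 1.4 4.2 2.6
   vertex 3.4 0.8 1.4
  endloop
 endfacet
 facet normal -0.305 -0.941 -0.149
  outer loop
   vertex 2.0 1.0 3.0
   vertex 3.4 0.8 1.4
   vertex 4.6 0.0 4.0
  endloop
 endfacet
 facet normal 0.184 0.235 0.954
  outer loop
   vertex 2.8 0.6 4.2
   vertex 4.6 0.0 4.0
   vertex 2.6 4.0 3.4
  endloop
 endfacet
 facet normal -0.324 -0.941 -0.097
  outer loop
   vertex 2.8 0.6 4.2
   vertex 2.0 1.0 3.0
   vertex 4.6 0.0 4.0
  endloop
 endfacet
 facet normal -0.528 0.165 0.833
  outer loop
   vertex 2.8 0.6 4.2
   vertex 2.6 4.0 3.4
   vertex 1.4 4.2 2.6
  endloop
 endfacet
 facet normal -0.842 -0.092 0.531
  outer loop
   vertex 2.8 0.6 4.2
   vertex 1.4 4.2 2.6
   vertex 2.0 1.0 3.0
  endloop
 endfacet
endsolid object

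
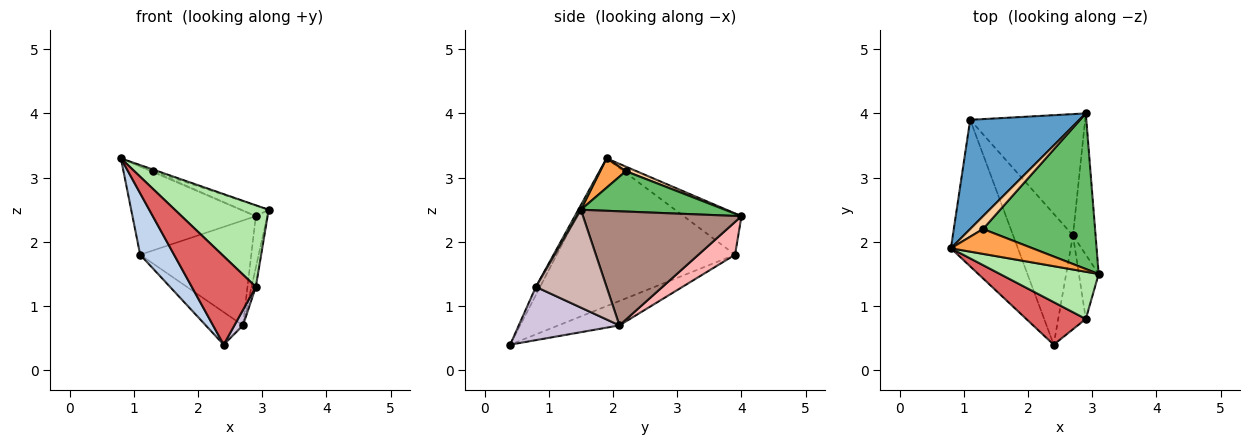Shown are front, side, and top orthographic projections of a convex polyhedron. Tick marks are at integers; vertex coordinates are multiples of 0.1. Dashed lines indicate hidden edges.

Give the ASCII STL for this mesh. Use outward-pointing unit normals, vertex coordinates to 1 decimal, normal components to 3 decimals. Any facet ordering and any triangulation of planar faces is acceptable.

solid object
 facet normal -0.282 0.602 0.747
  outer loop
   vertex 1.1 3.9 1.8
   vertex 0.8 1.9 3.3
   vertex 2.9 4.0 2.4
  endloop
 endfacet
 facet normal -0.897 -0.171 -0.407
  outer loop
   vertex 1.1 3.9 1.8
   vertex 2.4 0.4 0.4
   vertex 0.8 1.9 3.3
  endloop
 endfacet
 facet normal 0.338 0.063 0.939
  outer loop
   vertex 1.3 2.2 3.1
   vertex 0.8 1.9 3.3
   vertex 3.1 1.5 2.5
  endloop
 endfacet
 facet normal 0.336 0.067 0.940
  outer loop
   vertex 1.3 2.2 3.1
   vertex 2.9 4.0 2.4
   vertex 0.8 1.9 3.3
  endloop
 endfacet
 facet normal 0.338 0.065 0.939
  outer loop
   vertex 1.3 2.2 3.1
   vertex 3.1 1.5 2.5
   vertex 2.9 4.0 2.4
  endloop
 endfacet
 facet normal 0.024 -0.865 0.501
  outer loop
   vertex 2.9 0.8 1.3
   vertex 3.1 1.5 2.5
   vertex 0.8 1.9 3.3
  endloop
 endfacet
 facet normal -0.059 -0.900 0.433
  outer loop
   vertex 2.9 0.8 1.3
   vertex 0.8 1.9 3.3
   vertex 2.4 0.4 0.4
  endloop
 endfacet
 facet normal 0.211 0.639 -0.739
  outer loop
   vertex 2.7 2.1 0.7
   vertex 1.1 3.9 1.8
   vertex 2.9 4.0 2.4
  endloop
 endfacet
 facet normal -0.368 0.224 -0.902
  outer loop
   vertex 2.7 2.1 0.7
   vertex 2.4 0.4 0.4
   vertex 1.1 3.9 1.8
  endloop
 endfacet
 facet normal 0.886 -0.075 -0.458
  outer loop
   vertex 2.7 2.1 0.7
   vertex 2.9 0.8 1.3
   vertex 2.4 0.4 0.4
  endloop
 endfacet
 facet normal 0.978 0.071 -0.194
  outer loop
   vertex 2.7 2.1 0.7
   vertex 2.9 4.0 2.4
   vertex 3.1 1.5 2.5
  endloop
 endfacet
 facet normal 0.978 0.059 -0.198
  outer loop
   vertex 2.7 2.1 0.7
   vertex 3.1 1.5 2.5
   vertex 2.9 0.8 1.3
  endloop
 endfacet
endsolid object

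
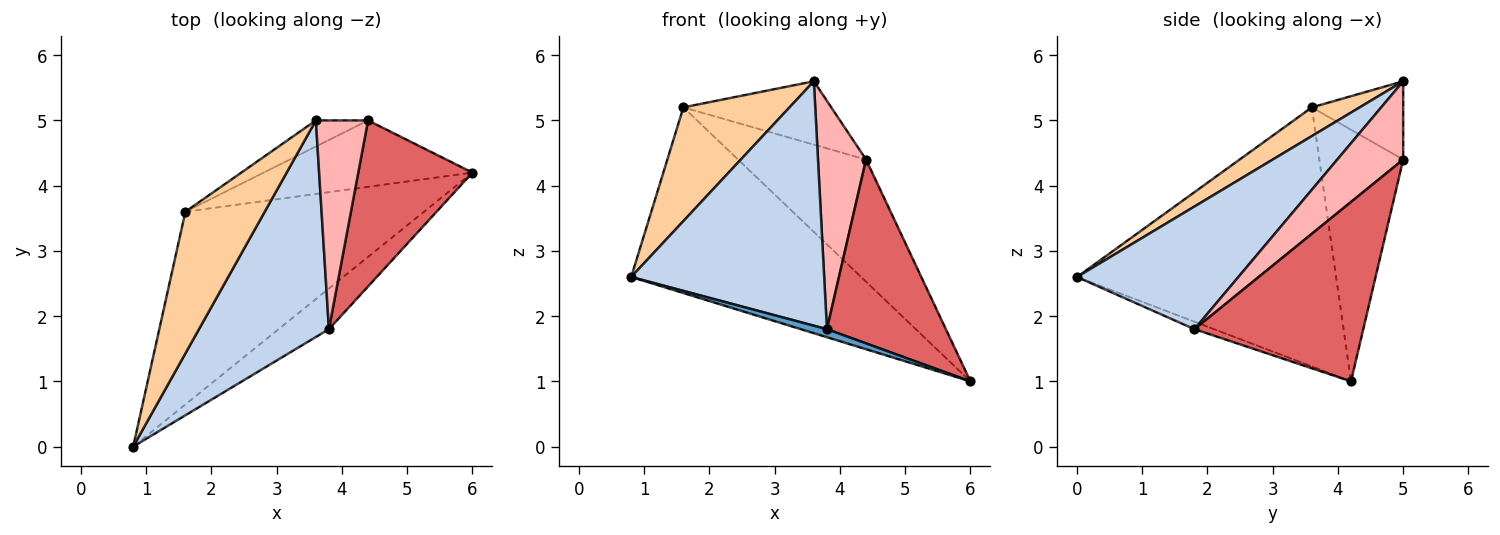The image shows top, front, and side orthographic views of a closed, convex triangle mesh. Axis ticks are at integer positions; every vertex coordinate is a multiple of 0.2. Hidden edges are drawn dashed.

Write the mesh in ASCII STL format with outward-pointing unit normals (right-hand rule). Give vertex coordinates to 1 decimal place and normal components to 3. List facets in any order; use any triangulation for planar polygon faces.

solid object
 facet normal -0.144 -0.192 -0.971
  outer loop
   vertex 3.8 1.8 1.8
   vertex 0.8 0.0 2.6
   vertex 6.0 4.2 1.0
  endloop
 endfacet
 facet normal 0.531 -0.634 0.562
  outer loop
   vertex 3.8 1.8 1.8
   vertex 3.6 5.0 5.6
   vertex 0.8 0.0 2.6
  endloop
 endfacet
 facet normal -0.616 0.547 -0.567
  outer loop
   vertex 1.6 3.6 5.2
   vertex 6.0 4.2 1.0
   vertex 0.8 0.0 2.6
  endloop
 endfacet
 facet normal 0.272 -0.602 0.751
  outer loop
   vertex 1.6 3.6 5.2
   vertex 0.8 0.0 2.6
   vertex 3.6 5.0 5.6
  endloop
 endfacet
 facet normal -0.499 0.761 -0.414
  outer loop
   vertex 4.4 5.0 4.4
   vertex 6.0 4.2 1.0
   vertex 1.6 3.6 5.2
  endloop
 endfacet
 facet normal -0.496 0.803 -0.331
  outer loop
   vertex 4.4 5.0 4.4
   vertex 1.6 3.6 5.2
   vertex 3.6 5.0 5.6
  endloop
 endfacet
 facet normal 0.725 -0.511 0.462
  outer loop
   vertex 4.4 5.0 4.4
   vertex 3.8 1.8 1.8
   vertex 6.0 4.2 1.0
  endloop
 endfacet
 facet normal 0.711 -0.519 0.474
  outer loop
   vertex 4.4 5.0 4.4
   vertex 3.6 5.0 5.6
   vertex 3.8 1.8 1.8
  endloop
 endfacet
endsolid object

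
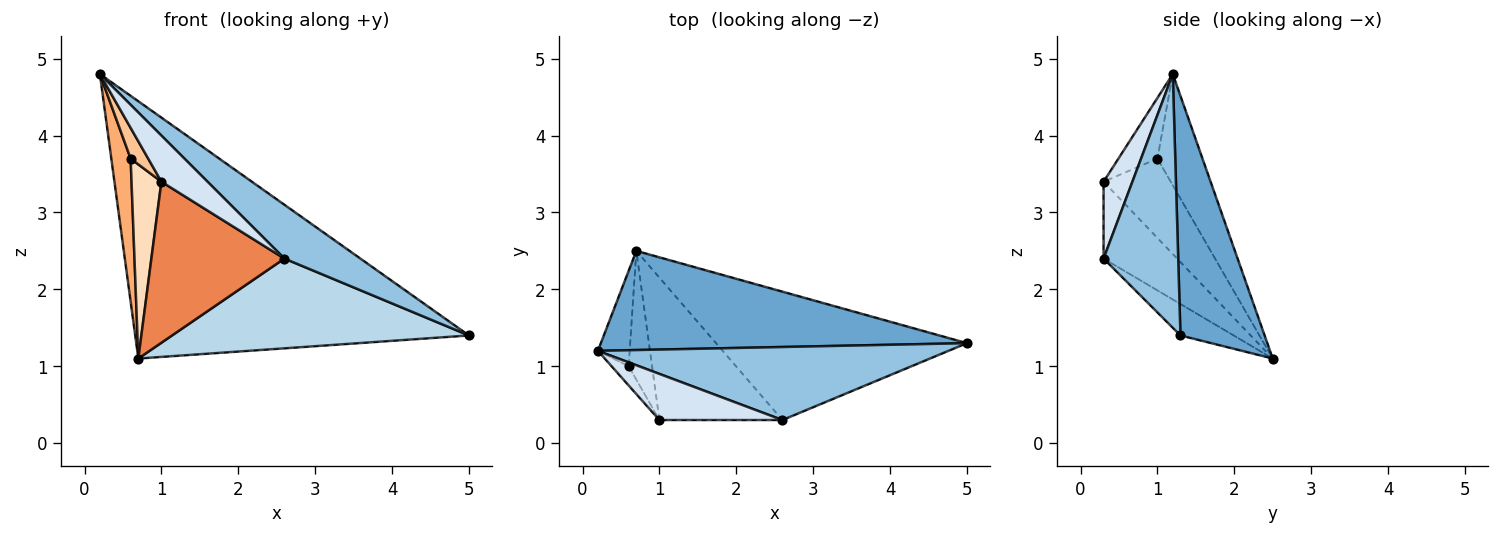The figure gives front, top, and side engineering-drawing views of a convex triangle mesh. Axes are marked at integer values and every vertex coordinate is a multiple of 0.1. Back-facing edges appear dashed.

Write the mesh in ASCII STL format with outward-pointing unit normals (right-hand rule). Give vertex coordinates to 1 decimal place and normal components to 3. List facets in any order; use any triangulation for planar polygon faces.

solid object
 facet normal 0.229 0.908 0.350
  outer loop
   vertex 0.7 2.5 1.1
   vertex 0.2 1.2 4.8
   vertex 5.0 1.3 1.4
  endloop
 endfacet
 facet normal 0.503 -0.513 0.696
  outer loop
   vertex 2.6 0.3 2.4
   vertex 5.0 1.3 1.4
   vertex 0.2 1.2 4.8
  endloop
 endfacet
 facet normal -0.102 -0.570 -0.815
  outer loop
   vertex 2.6 0.3 2.4
   vertex 0.7 2.5 1.1
   vertex 5.0 1.3 1.4
  endloop
 endfacet
 facet normal 0.404 -0.647 0.647
  outer loop
   vertex 1.0 0.3 3.4
   vertex 2.6 0.3 2.4
   vertex 0.2 1.2 4.8
  endloop
 endfacet
 facet normal -0.383 -0.692 -0.612
  outer loop
   vertex 1.0 0.3 3.4
   vertex 0.7 2.5 1.1
   vertex 2.6 0.3 2.4
  endloop
 endfacet
 facet normal -0.889 -0.381 -0.254
  outer loop
   vertex 0.6 1.0 3.7
   vertex 0.2 1.2 4.8
   vertex 0.7 2.5 1.1
  endloop
 endfacet
 facet normal -0.883 -0.398 -0.249
  outer loop
   vertex 0.6 1.0 3.7
   vertex 1.0 0.3 3.4
   vertex 0.2 1.2 4.8
  endloop
 endfacet
 facet normal -0.882 -0.392 -0.260
  outer loop
   vertex 0.6 1.0 3.7
   vertex 0.7 2.5 1.1
   vertex 1.0 0.3 3.4
  endloop
 endfacet
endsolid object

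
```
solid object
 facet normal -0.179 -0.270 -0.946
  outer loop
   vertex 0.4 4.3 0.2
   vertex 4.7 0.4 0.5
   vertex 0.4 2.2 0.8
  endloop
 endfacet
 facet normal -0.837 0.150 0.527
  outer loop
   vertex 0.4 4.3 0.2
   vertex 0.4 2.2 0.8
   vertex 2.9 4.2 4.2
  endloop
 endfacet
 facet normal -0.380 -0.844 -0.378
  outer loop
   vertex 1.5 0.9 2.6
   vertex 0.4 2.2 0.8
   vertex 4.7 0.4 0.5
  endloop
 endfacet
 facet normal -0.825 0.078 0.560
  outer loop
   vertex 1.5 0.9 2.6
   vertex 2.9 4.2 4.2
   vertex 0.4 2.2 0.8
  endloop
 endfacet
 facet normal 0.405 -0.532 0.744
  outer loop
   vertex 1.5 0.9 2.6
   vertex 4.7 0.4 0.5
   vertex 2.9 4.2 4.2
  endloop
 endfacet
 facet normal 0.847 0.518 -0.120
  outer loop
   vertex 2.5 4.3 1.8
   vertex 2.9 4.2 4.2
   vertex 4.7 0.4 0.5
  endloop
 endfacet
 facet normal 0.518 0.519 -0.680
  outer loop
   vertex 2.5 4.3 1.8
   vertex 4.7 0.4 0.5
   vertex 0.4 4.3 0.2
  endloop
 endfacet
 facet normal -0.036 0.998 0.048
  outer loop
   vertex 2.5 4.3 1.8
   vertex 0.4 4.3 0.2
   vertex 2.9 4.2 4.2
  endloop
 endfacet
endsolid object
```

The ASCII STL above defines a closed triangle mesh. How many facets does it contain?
8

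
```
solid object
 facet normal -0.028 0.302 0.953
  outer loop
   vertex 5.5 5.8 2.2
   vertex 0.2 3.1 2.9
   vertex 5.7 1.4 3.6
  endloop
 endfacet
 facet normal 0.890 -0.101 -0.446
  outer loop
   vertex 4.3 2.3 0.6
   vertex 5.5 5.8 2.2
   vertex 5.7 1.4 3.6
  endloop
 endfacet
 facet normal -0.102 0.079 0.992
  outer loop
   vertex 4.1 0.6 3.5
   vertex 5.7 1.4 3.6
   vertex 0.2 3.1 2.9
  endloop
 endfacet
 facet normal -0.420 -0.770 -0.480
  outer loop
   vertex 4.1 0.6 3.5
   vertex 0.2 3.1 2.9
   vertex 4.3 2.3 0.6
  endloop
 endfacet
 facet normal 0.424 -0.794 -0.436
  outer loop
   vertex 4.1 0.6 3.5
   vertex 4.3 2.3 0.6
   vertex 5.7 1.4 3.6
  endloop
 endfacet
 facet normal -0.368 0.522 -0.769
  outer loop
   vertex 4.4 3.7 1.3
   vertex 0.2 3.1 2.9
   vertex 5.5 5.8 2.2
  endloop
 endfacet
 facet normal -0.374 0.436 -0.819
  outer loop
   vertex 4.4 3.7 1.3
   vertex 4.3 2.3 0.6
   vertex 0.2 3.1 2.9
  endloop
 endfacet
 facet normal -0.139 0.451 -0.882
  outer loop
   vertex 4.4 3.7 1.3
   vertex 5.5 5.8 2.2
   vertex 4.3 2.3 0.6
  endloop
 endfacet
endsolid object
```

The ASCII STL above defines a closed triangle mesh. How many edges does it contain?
12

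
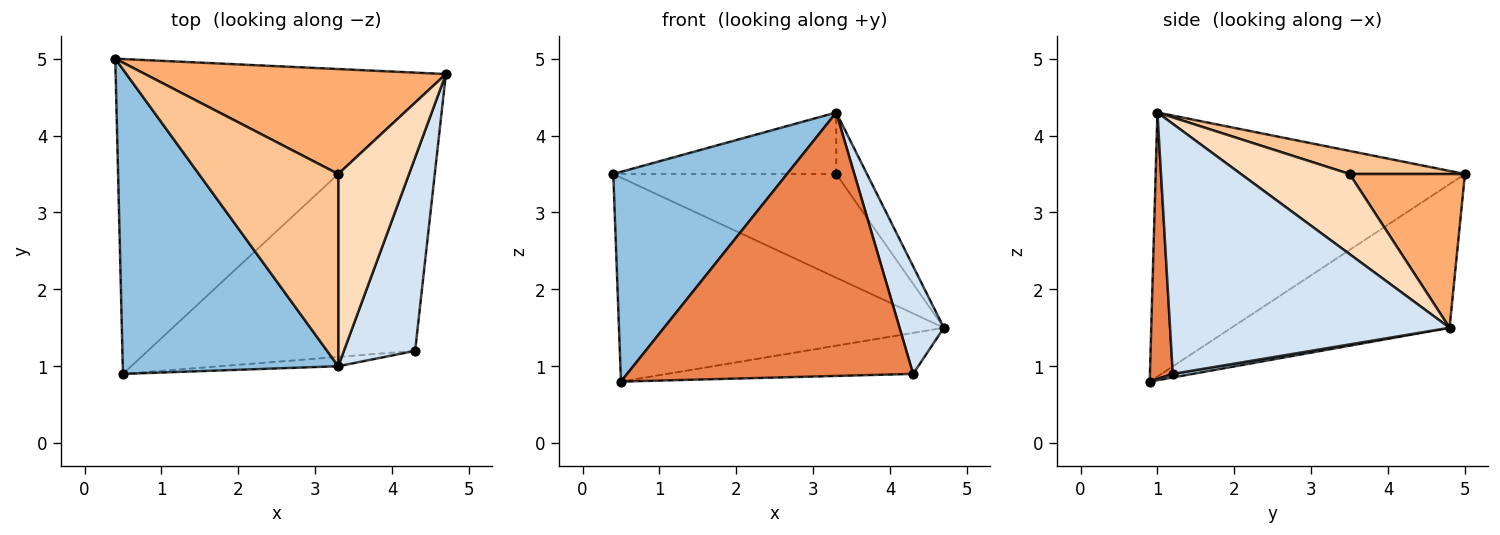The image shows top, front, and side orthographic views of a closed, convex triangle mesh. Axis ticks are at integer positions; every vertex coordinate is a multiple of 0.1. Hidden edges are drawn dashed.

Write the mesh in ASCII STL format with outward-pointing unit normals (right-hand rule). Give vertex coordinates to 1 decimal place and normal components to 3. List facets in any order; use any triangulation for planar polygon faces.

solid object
 facet normal -0.343 0.511 -0.788
  outer loop
   vertex 0.5 0.9 0.8
   vertex 0.4 5.0 3.5
   vertex 4.7 4.8 1.5
  endloop
 endfacet
 facet normal -0.710 -0.399 0.580
  outer loop
   vertex 3.3 1.0 4.3
   vertex 0.4 5.0 3.5
   vertex 0.5 0.9 0.8
  endloop
 endfacet
 facet normal 0.013 0.163 -0.987
  outer loop
   vertex 4.3 1.2 0.9
   vertex 0.5 0.9 0.8
   vertex 4.7 4.8 1.5
  endloop
 endfacet
 facet normal 0.951 -0.151 0.271
  outer loop
   vertex 4.3 1.2 0.9
   vertex 4.7 4.8 1.5
   vertex 3.3 1.0 4.3
  endloop
 endfacet
 facet normal 0.080 -0.996 -0.035
  outer loop
   vertex 4.3 1.2 0.9
   vertex 3.3 1.0 4.3
   vertex 0.5 0.9 0.8
  endloop
 endfacet
 facet normal 0.342 0.661 0.669
  outer loop
   vertex 3.3 3.5 3.5
   vertex 4.7 4.8 1.5
   vertex 0.4 5.0 3.5
  endloop
 endfacet
 facet normal 0.156 0.301 0.941
  outer loop
   vertex 3.3 3.5 3.5
   vertex 0.4 5.0 3.5
   vertex 3.3 1.0 4.3
  endloop
 endfacet
 facet normal 0.733 0.207 0.648
  outer loop
   vertex 3.3 3.5 3.5
   vertex 3.3 1.0 4.3
   vertex 4.7 4.8 1.5
  endloop
 endfacet
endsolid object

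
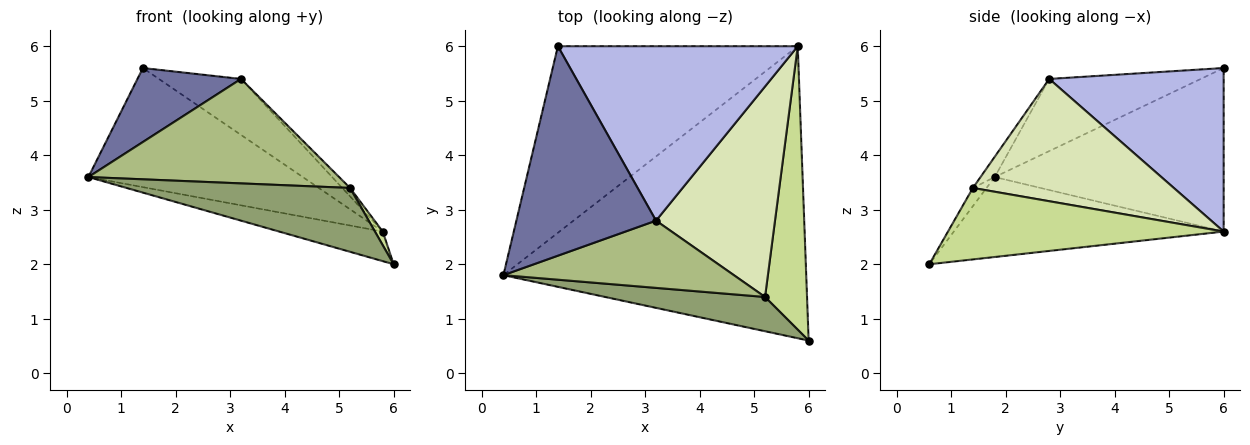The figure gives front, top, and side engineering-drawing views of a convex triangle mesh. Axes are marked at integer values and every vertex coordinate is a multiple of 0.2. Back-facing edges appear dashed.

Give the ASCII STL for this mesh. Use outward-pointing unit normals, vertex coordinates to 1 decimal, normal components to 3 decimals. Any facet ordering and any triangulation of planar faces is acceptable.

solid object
 facet normal -0.438 -0.299 0.848
  outer loop
   vertex 3.2 2.8 5.4
   vertex 1.4 6.0 5.6
   vertex 0.4 1.8 3.6
  endloop
 endfacet
 facet normal -0.254 0.098 -0.962
  outer loop
   vertex 5.8 6.0 2.6
   vertex 6.0 0.6 2.0
   vertex 0.4 1.8 3.6
  endloop
 endfacet
 facet normal -0.498 0.467 -0.731
  outer loop
   vertex 5.8 6.0 2.6
   vertex 0.4 1.8 3.6
   vertex 1.4 6.0 5.6
  endloop
 endfacet
 facet normal 0.545 0.256 0.799
  outer loop
   vertex 5.8 6.0 2.6
   vertex 1.4 6.0 5.6
   vertex 3.2 2.8 5.4
  endloop
 endfacet
 facet normal -0.054 -0.880 0.472
  outer loop
   vertex 5.2 1.4 3.4
   vertex 0.4 1.8 3.6
   vertex 6.0 0.6 2.0
  endloop
 endfacet
 facet normal -0.047 -0.840 0.541
  outer loop
   vertex 5.2 1.4 3.4
   vertex 3.2 2.8 5.4
   vertex 0.4 1.8 3.6
  endloop
 endfacet
 facet normal 0.862 -0.024 0.506
  outer loop
   vertex 5.2 1.4 3.4
   vertex 6.0 0.6 2.0
   vertex 5.8 6.0 2.6
  endloop
 endfacet
 facet normal 0.716 0.028 0.697
  outer loop
   vertex 5.2 1.4 3.4
   vertex 5.8 6.0 2.6
   vertex 3.2 2.8 5.4
  endloop
 endfacet
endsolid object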